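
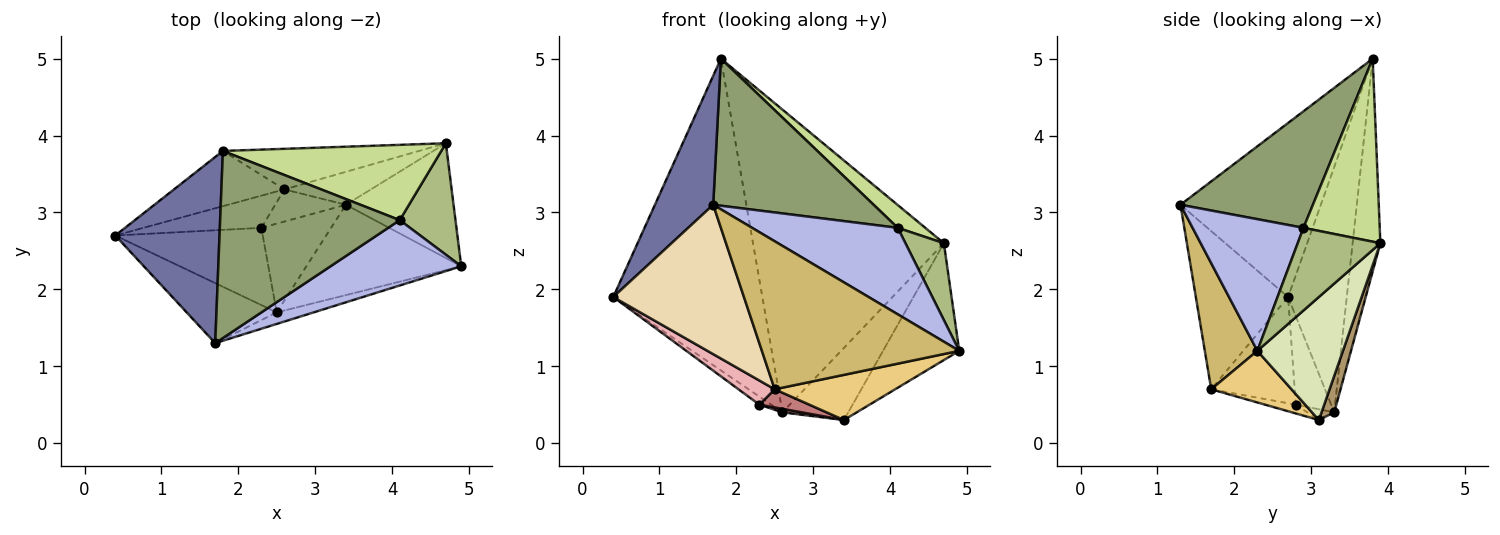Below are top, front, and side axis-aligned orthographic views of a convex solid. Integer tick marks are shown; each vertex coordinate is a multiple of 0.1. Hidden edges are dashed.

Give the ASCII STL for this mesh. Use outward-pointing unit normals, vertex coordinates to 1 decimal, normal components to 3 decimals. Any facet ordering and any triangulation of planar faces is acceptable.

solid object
 facet normal -0.808 -0.336 0.484
  outer loop
   vertex 1.8 3.8 5.0
   vertex 0.4 2.7 1.9
   vertex 1.7 1.3 3.1
  endloop
 endfacet
 facet normal -0.361 0.918 -0.163
  outer loop
   vertex 2.6 3.3 0.4
   vertex 0.4 2.7 1.9
   vertex 1.8 3.8 5.0
  endloop
 endfacet
 facet normal -0.143 0.981 -0.131
  outer loop
   vertex 2.6 3.3 0.4
   vertex 1.8 3.8 5.0
   vertex 4.7 3.9 2.6
  endloop
 endfacet
 facet normal 0.519 -0.682 0.515
  outer loop
   vertex 4.1 2.9 2.8
   vertex 1.7 1.3 3.1
   vertex 4.9 2.3 1.2
  endloop
 endfacet
 facet normal 0.454 -0.550 0.700
  outer loop
   vertex 4.1 2.9 2.8
   vertex 1.8 3.8 5.0
   vertex 1.7 1.3 3.1
  endloop
 endfacet
 facet normal 0.774 -0.360 0.522
  outer loop
   vertex 4.1 2.9 2.8
   vertex 4.9 2.3 1.2
   vertex 4.7 3.9 2.6
  endloop
 endfacet
 facet normal 0.626 -0.226 0.747
  outer loop
   vertex 4.1 2.9 2.8
   vertex 4.7 3.9 2.6
   vertex 1.8 3.8 5.0
  endloop
 endfacet
 facet normal 0.625 0.557 -0.547
  outer loop
   vertex 3.4 3.1 0.3
   vertex 4.7 3.9 2.6
   vertex 4.9 2.3 1.2
  endloop
 endfacet
 facet normal 0.173 0.896 -0.409
  outer loop
   vertex 3.4 3.1 0.3
   vertex 2.6 3.3 0.4
   vertex 4.7 3.9 2.6
  endloop
 endfacet
 facet normal 0.257 -0.964 -0.075
  outer loop
   vertex 2.5 1.7 0.7
   vertex 4.9 2.3 1.2
   vertex 1.7 1.3 3.1
  endloop
 endfacet
 facet normal 0.286 -0.429 -0.857
  outer loop
   vertex 2.5 1.7 0.7
   vertex 3.4 3.1 0.3
   vertex 4.9 2.3 1.2
  endloop
 endfacet
 facet normal -0.548 -0.776 -0.312
  outer loop
   vertex 2.5 1.7 0.7
   vertex 1.7 1.3 3.1
   vertex 0.4 2.7 1.9
  endloop
 endfacet
 facet normal -0.150 -0.107 -0.983
  outer loop
   vertex 2.3 2.8 0.5
   vertex 2.6 3.3 0.4
   vertex 3.4 3.1 0.3
  endloop
 endfacet
 facet normal -0.122 -0.199 -0.972
  outer loop
   vertex 2.3 2.8 0.5
   vertex 3.4 3.1 0.3
   vertex 2.5 1.7 0.7
  endloop
 endfacet
 facet normal -0.588 0.196 -0.784
  outer loop
   vertex 2.3 2.8 0.5
   vertex 0.4 2.7 1.9
   vertex 2.6 3.3 0.4
  endloop
 endfacet
 facet normal -0.567 -0.246 -0.786
  outer loop
   vertex 2.3 2.8 0.5
   vertex 2.5 1.7 0.7
   vertex 0.4 2.7 1.9
  endloop
 endfacet
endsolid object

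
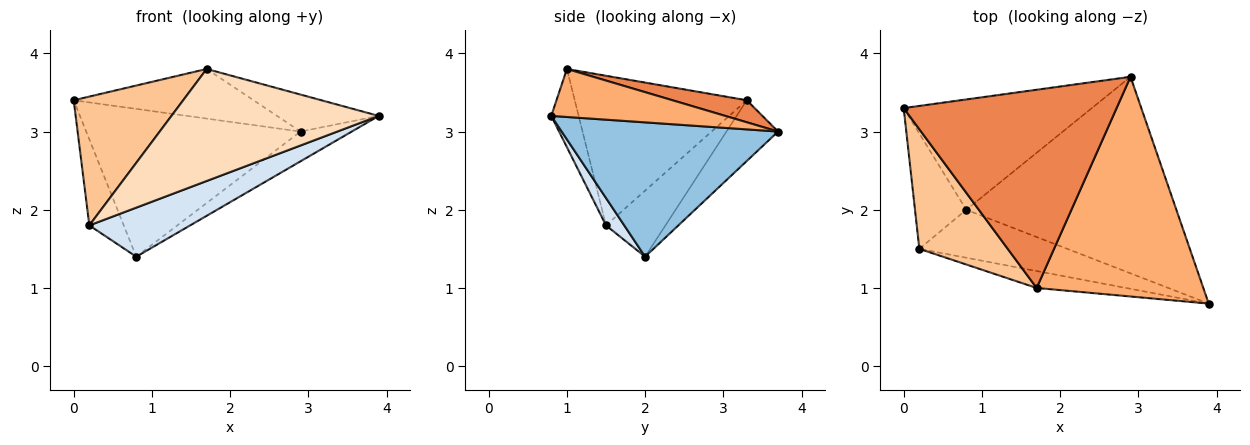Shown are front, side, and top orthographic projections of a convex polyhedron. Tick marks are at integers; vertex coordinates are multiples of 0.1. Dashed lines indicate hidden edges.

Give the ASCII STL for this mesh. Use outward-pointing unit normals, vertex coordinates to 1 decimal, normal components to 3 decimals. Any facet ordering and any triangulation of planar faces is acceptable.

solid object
 facet normal -0.190 0.787 -0.587
  outer loop
   vertex 0.8 2.0 1.4
   vertex 0.0 3.3 3.4
   vertex 2.9 3.7 3.0
  endloop
 endfacet
 facet normal 0.534 0.127 -0.836
  outer loop
   vertex 0.8 2.0 1.4
   vertex 2.9 3.7 3.0
   vertex 3.9 0.8 3.2
  endloop
 endfacet
 facet normal -0.718 0.416 -0.558
  outer loop
   vertex 0.2 1.5 1.8
   vertex 0.0 3.3 3.4
   vertex 0.8 2.0 1.4
  endloop
 endfacet
 facet normal 0.128 -0.709 -0.694
  outer loop
   vertex 0.2 1.5 1.8
   vertex 0.8 2.0 1.4
   vertex 3.9 0.8 3.2
  endloop
 endfacet
 facet normal 0.100 0.242 0.965
  outer loop
   vertex 1.7 1.0 3.8
   vertex 2.9 3.7 3.0
   vertex 0.0 3.3 3.4
  endloop
 endfacet
 facet normal 0.273 0.160 0.949
  outer loop
   vertex 1.7 1.0 3.8
   vertex 3.9 0.8 3.2
   vertex 2.9 3.7 3.0
  endloop
 endfacet
 facet normal -0.755 -0.480 0.446
  outer loop
   vertex 1.7 1.0 3.8
   vertex 0.0 3.3 3.4
   vertex 0.2 1.5 1.8
  endloop
 endfacet
 facet normal -0.129 -0.980 -0.148
  outer loop
   vertex 1.7 1.0 3.8
   vertex 0.2 1.5 1.8
   vertex 3.9 0.8 3.2
  endloop
 endfacet
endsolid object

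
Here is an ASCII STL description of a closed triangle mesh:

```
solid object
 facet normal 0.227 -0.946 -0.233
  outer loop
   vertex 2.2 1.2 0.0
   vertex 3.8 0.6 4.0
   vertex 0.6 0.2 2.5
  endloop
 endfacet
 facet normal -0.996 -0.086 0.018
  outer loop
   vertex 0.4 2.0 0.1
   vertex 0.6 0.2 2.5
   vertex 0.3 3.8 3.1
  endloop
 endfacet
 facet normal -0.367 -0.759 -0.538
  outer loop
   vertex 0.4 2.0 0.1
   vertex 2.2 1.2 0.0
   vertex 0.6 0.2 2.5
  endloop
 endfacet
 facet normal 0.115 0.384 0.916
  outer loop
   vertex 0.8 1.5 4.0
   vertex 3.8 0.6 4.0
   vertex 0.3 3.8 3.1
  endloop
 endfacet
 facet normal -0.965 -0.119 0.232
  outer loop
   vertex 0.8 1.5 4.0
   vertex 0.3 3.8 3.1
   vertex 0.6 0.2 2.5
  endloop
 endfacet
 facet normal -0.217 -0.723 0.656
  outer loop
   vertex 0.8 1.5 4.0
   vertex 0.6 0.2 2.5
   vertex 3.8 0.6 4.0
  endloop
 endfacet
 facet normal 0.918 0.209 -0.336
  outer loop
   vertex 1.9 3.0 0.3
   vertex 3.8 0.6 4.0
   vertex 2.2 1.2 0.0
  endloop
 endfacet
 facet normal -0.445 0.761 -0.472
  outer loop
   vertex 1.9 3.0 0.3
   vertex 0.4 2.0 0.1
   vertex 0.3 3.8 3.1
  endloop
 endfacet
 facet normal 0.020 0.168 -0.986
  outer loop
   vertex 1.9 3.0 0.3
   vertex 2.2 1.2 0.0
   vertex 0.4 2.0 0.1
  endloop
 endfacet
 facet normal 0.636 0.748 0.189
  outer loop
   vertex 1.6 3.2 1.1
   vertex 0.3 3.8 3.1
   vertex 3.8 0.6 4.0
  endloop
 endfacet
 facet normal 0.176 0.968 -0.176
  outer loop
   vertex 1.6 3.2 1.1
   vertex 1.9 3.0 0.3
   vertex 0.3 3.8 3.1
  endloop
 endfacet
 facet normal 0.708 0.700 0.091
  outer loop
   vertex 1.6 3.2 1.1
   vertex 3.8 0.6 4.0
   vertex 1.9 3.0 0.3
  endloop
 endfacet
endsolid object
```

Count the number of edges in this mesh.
18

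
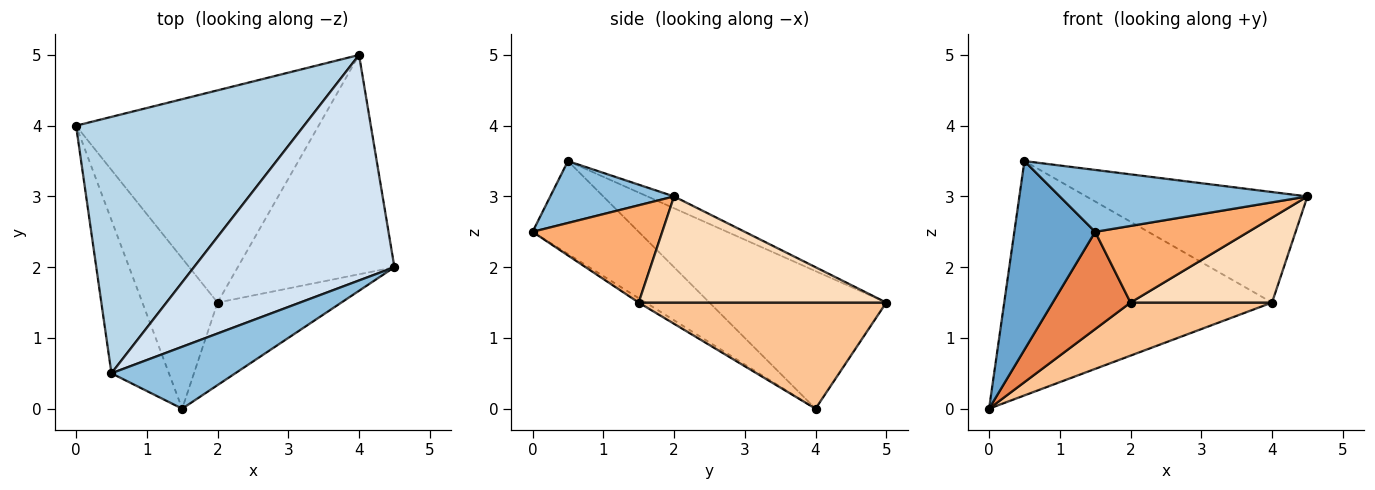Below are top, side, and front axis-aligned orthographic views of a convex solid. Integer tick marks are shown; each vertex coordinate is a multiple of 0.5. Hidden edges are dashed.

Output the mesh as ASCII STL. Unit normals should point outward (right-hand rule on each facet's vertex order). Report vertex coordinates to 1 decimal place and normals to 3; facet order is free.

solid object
 facet normal -0.714 -0.544 -0.442
  outer loop
   vertex 0.5 0.5 3.5
   vertex 0.0 4.0 0.0
   vertex 1.5 0.0 2.5
  endloop
 endfacet
 facet normal 0.333 -0.667 0.667
  outer loop
   vertex 0.5 0.5 3.5
   vertex 1.5 0.0 2.5
   vertex 4.5 2.0 3.0
  endloop
 endfacet
 facet normal -0.407 0.616 0.674
  outer loop
   vertex 4.0 5.0 1.5
   vertex 0.0 4.0 0.0
   vertex 0.5 0.5 3.5
  endloop
 endfacet
 facet normal -0.053 0.440 0.897
  outer loop
   vertex 4.0 5.0 1.5
   vertex 0.5 0.5 3.5
   vertex 4.5 2.0 3.0
  endloop
 endfacet
 facet normal -0.049 -0.543 -0.839
  outer loop
   vertex 2.0 1.5 1.5
   vertex 1.5 0.0 2.5
   vertex 0.0 4.0 0.0
  endloop
 endfacet
 facet normal 0.499 -0.590 -0.635
  outer loop
   vertex 2.0 1.5 1.5
   vertex 4.5 2.0 3.0
   vertex 1.5 0.0 2.5
  endloop
 endfacet
 facet normal 0.391 -0.223 -0.893
  outer loop
   vertex 2.0 1.5 1.5
   vertex 0.0 4.0 0.0
   vertex 4.0 5.0 1.5
  endloop
 endfacet
 facet normal 0.534 -0.305 -0.788
  outer loop
   vertex 2.0 1.5 1.5
   vertex 4.0 5.0 1.5
   vertex 4.5 2.0 3.0
  endloop
 endfacet
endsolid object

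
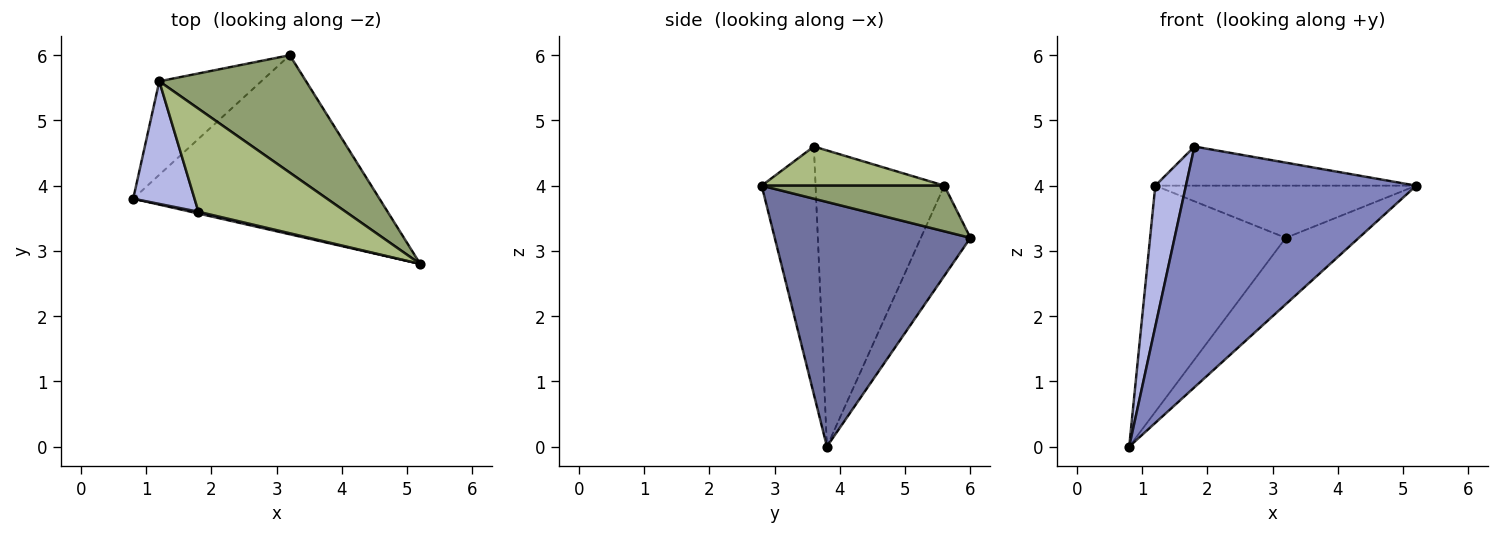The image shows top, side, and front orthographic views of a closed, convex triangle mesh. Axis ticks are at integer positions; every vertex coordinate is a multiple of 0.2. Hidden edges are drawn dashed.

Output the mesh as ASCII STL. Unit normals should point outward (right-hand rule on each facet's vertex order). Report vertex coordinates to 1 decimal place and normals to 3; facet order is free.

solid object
 facet normal 0.682 0.254 -0.686
  outer loop
   vertex 3.2 6.0 3.2
   vertex 5.2 2.8 4.0
   vertex 0.8 3.8 0.0
  endloop
 endfacet
 facet normal -0.228 -0.974 0.007
  outer loop
   vertex 1.8 3.6 4.6
   vertex 0.8 3.8 0.0
   vertex 5.2 2.8 4.0
  endloop
 endfacet
 facet normal -0.320 0.876 -0.362
  outer loop
   vertex 1.2 5.6 4.0
   vertex 3.2 6.0 3.2
   vertex 0.8 3.8 0.0
  endloop
 endfacet
 facet normal -0.954 -0.227 0.197
  outer loop
   vertex 1.2 5.6 4.0
   vertex 0.8 3.8 0.0
   vertex 1.8 3.6 4.6
  endloop
 endfacet
 facet normal 0.273 0.391 0.879
  outer loop
   vertex 1.2 5.6 4.0
   vertex 5.2 2.8 4.0
   vertex 3.2 6.0 3.2
  endloop
 endfacet
 facet normal 0.241 0.345 0.907
  outer loop
   vertex 1.2 5.6 4.0
   vertex 1.8 3.6 4.6
   vertex 5.2 2.8 4.0
  endloop
 endfacet
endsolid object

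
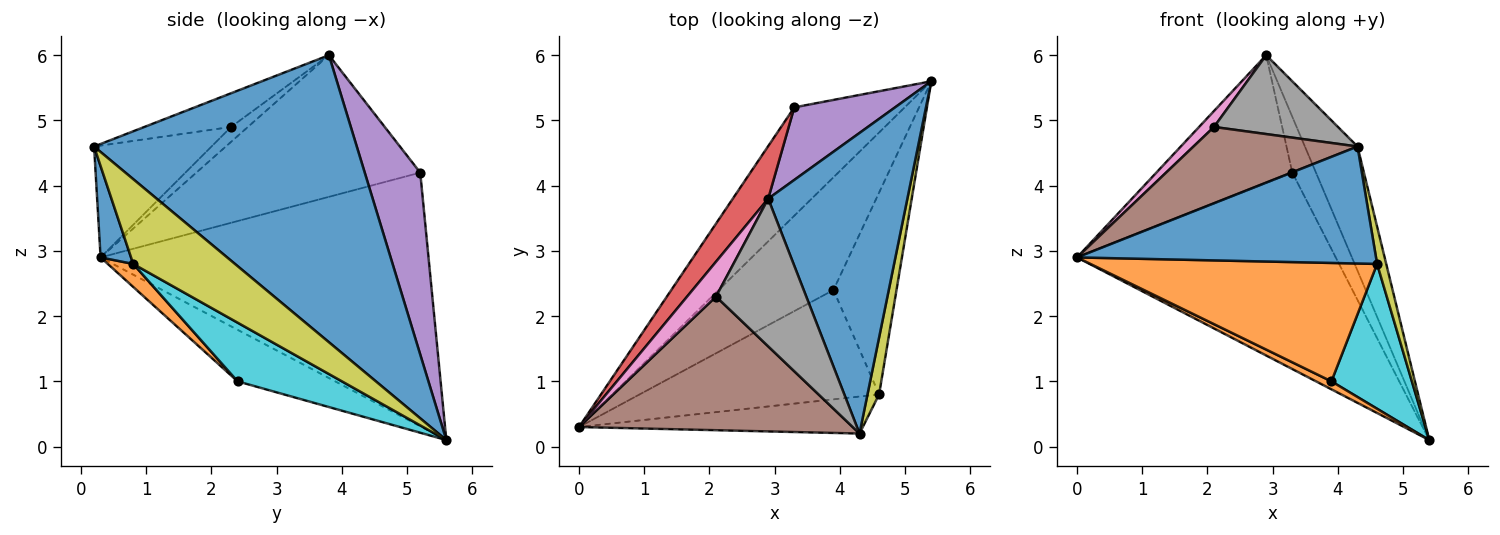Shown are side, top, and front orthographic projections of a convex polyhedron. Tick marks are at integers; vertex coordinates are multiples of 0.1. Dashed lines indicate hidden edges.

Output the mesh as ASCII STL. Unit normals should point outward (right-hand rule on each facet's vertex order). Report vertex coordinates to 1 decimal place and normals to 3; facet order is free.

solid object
 facet normal 0.886 0.177 0.429
  outer loop
   vertex 2.9 3.8 6.0
   vertex 4.3 0.2 4.6
   vertex 5.4 5.6 0.1
  endloop
 endfacet
 facet normal -0.409 -0.064 -0.910
  outer loop
   vertex 3.9 2.4 1.0
   vertex 0.0 0.3 2.9
   vertex 5.4 5.6 0.1
  endloop
 endfacet
 facet normal -0.743 0.586 -0.323
  outer loop
   vertex 3.3 5.2 4.2
   vertex 5.4 5.6 0.1
   vertex 0.0 0.3 2.9
  endloop
 endfacet
 facet normal -0.836 0.508 0.209
  outer loop
   vertex 3.3 5.2 4.2
   vertex 0.0 0.3 2.9
   vertex 2.9 3.8 6.0
  endloop
 endfacet
 facet normal 0.820 0.349 0.454
  outer loop
   vertex 3.3 5.2 4.2
   vertex 2.9 3.8 6.0
   vertex 5.4 5.6 0.1
  endloop
 endfacet
 facet normal -0.334 -0.467 0.818
  outer loop
   vertex 2.1 2.3 4.9
   vertex 0.0 0.3 2.9
   vertex 4.3 0.2 4.6
  endloop
 endfacet
 facet normal -0.425 -0.377 0.823
  outer loop
   vertex 2.1 2.3 4.9
   vertex 2.9 3.8 6.0
   vertex 0.0 0.3 2.9
  endloop
 endfacet
 facet normal -0.313 -0.447 0.838
  outer loop
   vertex 2.1 2.3 4.9
   vertex 4.3 0.2 4.6
   vertex 2.9 3.8 6.0
  endloop
 endfacet
 facet normal 0.987 -0.089 0.135
  outer loop
   vertex 4.6 0.8 2.8
   vertex 5.4 5.6 0.1
   vertex 4.3 0.2 4.6
  endloop
 endfacet
 facet normal 0.603 -0.465 -0.648
  outer loop
   vertex 4.6 0.8 2.8
   vertex 3.9 2.4 1.0
   vertex 5.4 5.6 0.1
  endloop
 endfacet
 facet normal 0.097 -0.949 -0.300
  outer loop
   vertex 4.6 0.8 2.8
   vertex 4.3 0.2 4.6
   vertex 0.0 0.3 2.9
  endloop
 endfacet
 facet normal 0.065 -0.733 -0.677
  outer loop
   vertex 4.6 0.8 2.8
   vertex 0.0 0.3 2.9
   vertex 3.9 2.4 1.0
  endloop
 endfacet
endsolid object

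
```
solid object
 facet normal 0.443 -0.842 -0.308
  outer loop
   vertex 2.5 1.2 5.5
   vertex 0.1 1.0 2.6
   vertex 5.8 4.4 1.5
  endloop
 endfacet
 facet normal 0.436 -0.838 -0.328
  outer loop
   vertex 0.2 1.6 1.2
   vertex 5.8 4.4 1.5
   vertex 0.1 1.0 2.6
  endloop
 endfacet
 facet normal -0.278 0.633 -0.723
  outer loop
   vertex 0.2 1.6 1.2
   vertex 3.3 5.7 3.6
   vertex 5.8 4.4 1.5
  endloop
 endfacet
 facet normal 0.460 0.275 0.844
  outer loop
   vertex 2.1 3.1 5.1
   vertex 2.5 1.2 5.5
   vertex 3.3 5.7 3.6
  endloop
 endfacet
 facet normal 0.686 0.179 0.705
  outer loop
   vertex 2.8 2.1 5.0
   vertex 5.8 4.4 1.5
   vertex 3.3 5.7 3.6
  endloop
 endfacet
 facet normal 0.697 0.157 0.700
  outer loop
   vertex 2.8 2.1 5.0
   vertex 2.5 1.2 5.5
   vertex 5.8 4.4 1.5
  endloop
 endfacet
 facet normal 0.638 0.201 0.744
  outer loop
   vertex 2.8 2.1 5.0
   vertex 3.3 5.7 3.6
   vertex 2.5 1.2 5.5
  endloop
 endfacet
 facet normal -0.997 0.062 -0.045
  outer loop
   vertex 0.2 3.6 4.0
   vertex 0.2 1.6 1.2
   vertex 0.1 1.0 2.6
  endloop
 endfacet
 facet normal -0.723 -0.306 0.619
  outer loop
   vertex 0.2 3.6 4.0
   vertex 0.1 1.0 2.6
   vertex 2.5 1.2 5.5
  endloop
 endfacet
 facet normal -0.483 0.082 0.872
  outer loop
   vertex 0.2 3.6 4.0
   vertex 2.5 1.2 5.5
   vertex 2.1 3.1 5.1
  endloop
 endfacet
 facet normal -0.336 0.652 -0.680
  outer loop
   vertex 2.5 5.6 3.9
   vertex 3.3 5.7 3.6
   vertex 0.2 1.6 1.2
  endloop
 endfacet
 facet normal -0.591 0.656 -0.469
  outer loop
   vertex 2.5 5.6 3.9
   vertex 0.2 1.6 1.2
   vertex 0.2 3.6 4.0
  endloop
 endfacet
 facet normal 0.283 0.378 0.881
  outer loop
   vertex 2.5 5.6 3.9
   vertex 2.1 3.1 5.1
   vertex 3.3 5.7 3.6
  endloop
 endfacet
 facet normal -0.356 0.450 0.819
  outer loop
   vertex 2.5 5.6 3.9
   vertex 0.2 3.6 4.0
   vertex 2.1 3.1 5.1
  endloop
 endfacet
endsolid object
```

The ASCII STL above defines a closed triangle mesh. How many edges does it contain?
21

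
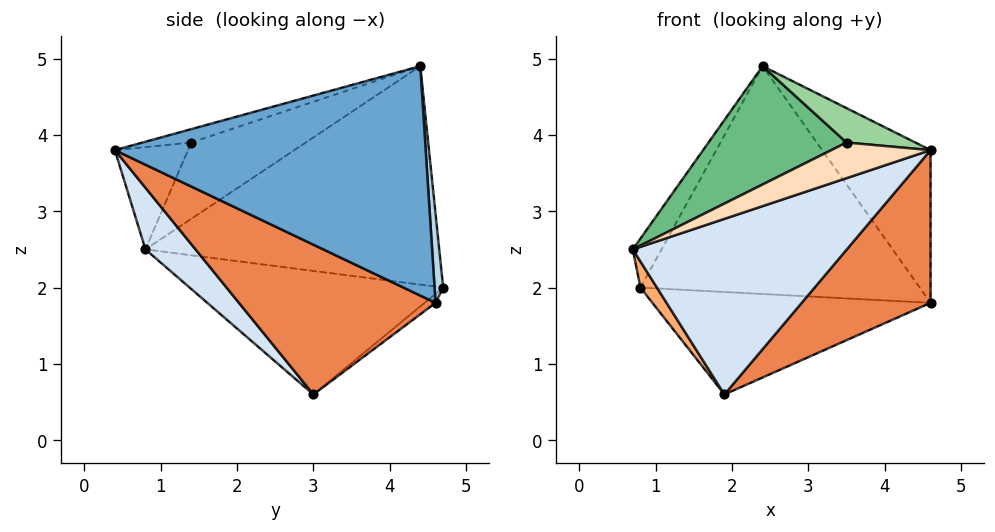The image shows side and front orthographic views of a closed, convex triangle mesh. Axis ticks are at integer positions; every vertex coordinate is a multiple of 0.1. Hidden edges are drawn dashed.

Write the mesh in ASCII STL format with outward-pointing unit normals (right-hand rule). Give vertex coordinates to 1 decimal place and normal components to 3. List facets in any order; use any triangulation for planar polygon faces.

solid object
 facet normal 0.777 0.271 0.569
  outer loop
   vertex 2.4 4.4 4.9
   vertex 4.6 0.4 3.8
   vertex 4.6 4.6 1.8
  endloop
 endfacet
 facet normal -0.869 0.085 0.488
  outer loop
   vertex 0.8 4.7 2.0
   vertex 0.7 0.8 2.5
   vertex 2.4 4.4 4.9
  endloop
 endfacet
 facet normal 0.031 0.996 0.086
  outer loop
   vertex 0.8 4.7 2.0
   vertex 2.4 4.4 4.9
   vertex 4.6 4.6 1.8
  endloop
 endfacet
 facet normal 0.163 -0.694 -0.701
  outer loop
   vertex 1.9 3.0 0.6
   vertex 4.6 0.4 3.8
   vertex 0.7 0.8 2.5
  endloop
 endfacet
 facet normal 0.549 -0.359 -0.755
  outer loop
   vertex 1.9 3.0 0.6
   vertex 4.6 4.6 1.8
   vertex 4.6 0.4 3.8
  endloop
 endfacet
 facet normal -0.815 -0.053 -0.576
  outer loop
   vertex 1.9 3.0 0.6
   vertex 0.7 0.8 2.5
   vertex 0.8 4.7 2.0
  endloop
 endfacet
 facet normal -0.025 0.626 -0.779
  outer loop
   vertex 1.9 3.0 0.6
   vertex 0.8 4.7 2.0
   vertex 4.6 4.6 1.8
  endloop
 endfacet
 facet normal -0.324 -0.440 0.837
  outer loop
   vertex 3.5 1.4 3.9
   vertex 0.7 0.8 2.5
   vertex 4.6 0.4 3.8
  endloop
 endfacet
 facet normal -0.337 -0.407 0.849
  outer loop
   vertex 3.5 1.4 3.9
   vertex 2.4 4.4 4.9
   vertex 0.7 0.8 2.5
  endloop
 endfacet
 facet normal -0.279 -0.394 0.876
  outer loop
   vertex 3.5 1.4 3.9
   vertex 4.6 0.4 3.8
   vertex 2.4 4.4 4.9
  endloop
 endfacet
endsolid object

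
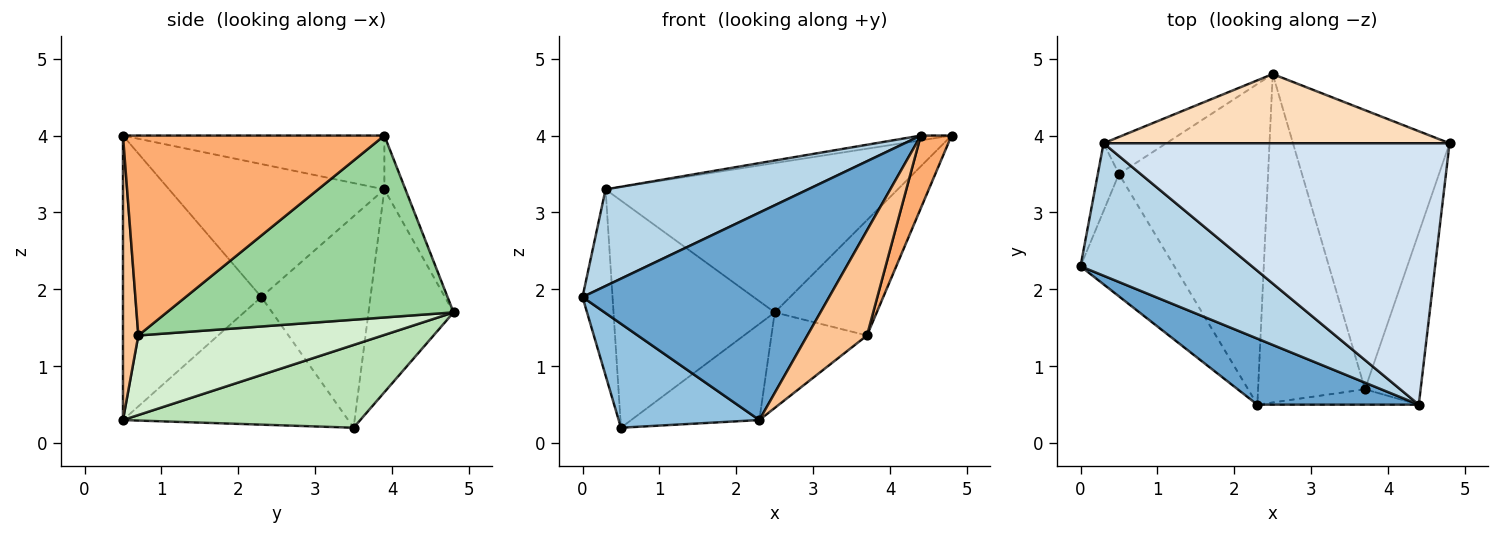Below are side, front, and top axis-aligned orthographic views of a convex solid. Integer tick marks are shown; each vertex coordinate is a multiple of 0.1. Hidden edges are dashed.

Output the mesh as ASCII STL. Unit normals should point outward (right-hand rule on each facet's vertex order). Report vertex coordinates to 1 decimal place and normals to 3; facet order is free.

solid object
 facet normal -0.471 -0.840 0.268
  outer loop
   vertex 2.3 0.5 0.3
   vertex 4.4 0.5 4.0
   vertex 0.0 2.3 1.9
  endloop
 endfacet
 facet normal -0.720 -0.450 -0.529
  outer loop
   vertex 2.3 0.5 0.3
   vertex 0.0 2.3 1.9
   vertex 0.5 3.5 0.2
  endloop
 endfacet
 facet normal -0.531 -0.499 0.685
  outer loop
   vertex 0.3 3.9 3.3
   vertex 0.0 2.3 1.9
   vertex 4.4 0.5 4.0
  endloop
 endfacet
 facet normal -0.154 0.018 0.988
  outer loop
   vertex 0.3 3.9 3.3
   vertex 4.4 0.5 4.0
   vertex 4.8 3.9 4.0
  endloop
 endfacet
 facet normal -0.960 0.264 -0.096
  outer loop
   vertex 0.3 3.9 3.3
   vertex 0.5 3.5 0.2
   vertex 0.0 2.3 1.9
  endloop
 endfacet
 facet normal 0.957 -0.113 -0.266
  outer loop
   vertex 3.7 0.7 1.4
   vertex 4.8 3.9 4.0
   vertex 4.4 0.5 4.0
  endloop
 endfacet
 facet normal 0.247 -0.959 -0.140
  outer loop
   vertex 3.7 0.7 1.4
   vertex 4.4 0.5 4.0
   vertex 2.3 0.5 0.3
  endloop
 endfacet
 facet normal -0.065 0.905 0.420
  outer loop
   vertex 2.5 4.8 1.7
   vertex 0.3 3.9 3.3
   vertex 4.8 3.9 4.0
  endloop
 endfacet
 facet normal -0.462 0.875 -0.143
  outer loop
   vertex 2.5 4.8 1.7
   vertex 0.5 3.5 0.2
   vertex 0.3 3.9 3.3
  endloop
 endfacet
 facet normal 0.732 0.260 -0.630
  outer loop
   vertex 2.5 4.8 1.7
   vertex 4.8 3.9 4.0
   vertex 3.7 0.7 1.4
  endloop
 endfacet
 facet normal 0.470 0.254 -0.846
  outer loop
   vertex 2.5 4.8 1.7
   vertex 2.3 0.5 0.3
   vertex 0.5 3.5 0.2
  endloop
 endfacet
 facet normal 0.581 0.227 -0.781
  outer loop
   vertex 2.5 4.8 1.7
   vertex 3.7 0.7 1.4
   vertex 2.3 0.5 0.3
  endloop
 endfacet
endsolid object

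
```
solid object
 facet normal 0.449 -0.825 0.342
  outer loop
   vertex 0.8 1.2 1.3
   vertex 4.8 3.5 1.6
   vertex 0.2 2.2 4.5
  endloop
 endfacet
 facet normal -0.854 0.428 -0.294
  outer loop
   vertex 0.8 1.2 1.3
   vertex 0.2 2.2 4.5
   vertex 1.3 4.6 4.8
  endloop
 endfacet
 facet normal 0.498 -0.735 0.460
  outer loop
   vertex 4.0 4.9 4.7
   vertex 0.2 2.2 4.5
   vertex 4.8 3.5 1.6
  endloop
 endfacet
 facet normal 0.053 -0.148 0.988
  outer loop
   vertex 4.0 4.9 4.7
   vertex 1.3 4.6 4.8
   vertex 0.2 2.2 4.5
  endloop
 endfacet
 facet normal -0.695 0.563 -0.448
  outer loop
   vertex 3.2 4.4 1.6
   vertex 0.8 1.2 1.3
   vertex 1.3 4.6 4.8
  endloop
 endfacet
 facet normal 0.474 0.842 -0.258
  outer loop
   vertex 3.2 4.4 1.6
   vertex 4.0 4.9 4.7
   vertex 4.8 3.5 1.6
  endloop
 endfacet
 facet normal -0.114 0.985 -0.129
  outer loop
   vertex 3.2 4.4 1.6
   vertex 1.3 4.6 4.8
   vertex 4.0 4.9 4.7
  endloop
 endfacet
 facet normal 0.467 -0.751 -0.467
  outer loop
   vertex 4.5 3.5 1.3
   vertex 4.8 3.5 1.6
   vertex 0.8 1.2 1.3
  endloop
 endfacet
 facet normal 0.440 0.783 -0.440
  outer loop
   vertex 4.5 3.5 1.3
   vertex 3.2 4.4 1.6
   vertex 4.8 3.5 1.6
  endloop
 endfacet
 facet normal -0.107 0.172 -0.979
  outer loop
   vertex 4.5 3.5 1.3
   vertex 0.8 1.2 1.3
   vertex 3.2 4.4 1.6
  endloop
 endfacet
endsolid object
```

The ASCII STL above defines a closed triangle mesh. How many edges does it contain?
15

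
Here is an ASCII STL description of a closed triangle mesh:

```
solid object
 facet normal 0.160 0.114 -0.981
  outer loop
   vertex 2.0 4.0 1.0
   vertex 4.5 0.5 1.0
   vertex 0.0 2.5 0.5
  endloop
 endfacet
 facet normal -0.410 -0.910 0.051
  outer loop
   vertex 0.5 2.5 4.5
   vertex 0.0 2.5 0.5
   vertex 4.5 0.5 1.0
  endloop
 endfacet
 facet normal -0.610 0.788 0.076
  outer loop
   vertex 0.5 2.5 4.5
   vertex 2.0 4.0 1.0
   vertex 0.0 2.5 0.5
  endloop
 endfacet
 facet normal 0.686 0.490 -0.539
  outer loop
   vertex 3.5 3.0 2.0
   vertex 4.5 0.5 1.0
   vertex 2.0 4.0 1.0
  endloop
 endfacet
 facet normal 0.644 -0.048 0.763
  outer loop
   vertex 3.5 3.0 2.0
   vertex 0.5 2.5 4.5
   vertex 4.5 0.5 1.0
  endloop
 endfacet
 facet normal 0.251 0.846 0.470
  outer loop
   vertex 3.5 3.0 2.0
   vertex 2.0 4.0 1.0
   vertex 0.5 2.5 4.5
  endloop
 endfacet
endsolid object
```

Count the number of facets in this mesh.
6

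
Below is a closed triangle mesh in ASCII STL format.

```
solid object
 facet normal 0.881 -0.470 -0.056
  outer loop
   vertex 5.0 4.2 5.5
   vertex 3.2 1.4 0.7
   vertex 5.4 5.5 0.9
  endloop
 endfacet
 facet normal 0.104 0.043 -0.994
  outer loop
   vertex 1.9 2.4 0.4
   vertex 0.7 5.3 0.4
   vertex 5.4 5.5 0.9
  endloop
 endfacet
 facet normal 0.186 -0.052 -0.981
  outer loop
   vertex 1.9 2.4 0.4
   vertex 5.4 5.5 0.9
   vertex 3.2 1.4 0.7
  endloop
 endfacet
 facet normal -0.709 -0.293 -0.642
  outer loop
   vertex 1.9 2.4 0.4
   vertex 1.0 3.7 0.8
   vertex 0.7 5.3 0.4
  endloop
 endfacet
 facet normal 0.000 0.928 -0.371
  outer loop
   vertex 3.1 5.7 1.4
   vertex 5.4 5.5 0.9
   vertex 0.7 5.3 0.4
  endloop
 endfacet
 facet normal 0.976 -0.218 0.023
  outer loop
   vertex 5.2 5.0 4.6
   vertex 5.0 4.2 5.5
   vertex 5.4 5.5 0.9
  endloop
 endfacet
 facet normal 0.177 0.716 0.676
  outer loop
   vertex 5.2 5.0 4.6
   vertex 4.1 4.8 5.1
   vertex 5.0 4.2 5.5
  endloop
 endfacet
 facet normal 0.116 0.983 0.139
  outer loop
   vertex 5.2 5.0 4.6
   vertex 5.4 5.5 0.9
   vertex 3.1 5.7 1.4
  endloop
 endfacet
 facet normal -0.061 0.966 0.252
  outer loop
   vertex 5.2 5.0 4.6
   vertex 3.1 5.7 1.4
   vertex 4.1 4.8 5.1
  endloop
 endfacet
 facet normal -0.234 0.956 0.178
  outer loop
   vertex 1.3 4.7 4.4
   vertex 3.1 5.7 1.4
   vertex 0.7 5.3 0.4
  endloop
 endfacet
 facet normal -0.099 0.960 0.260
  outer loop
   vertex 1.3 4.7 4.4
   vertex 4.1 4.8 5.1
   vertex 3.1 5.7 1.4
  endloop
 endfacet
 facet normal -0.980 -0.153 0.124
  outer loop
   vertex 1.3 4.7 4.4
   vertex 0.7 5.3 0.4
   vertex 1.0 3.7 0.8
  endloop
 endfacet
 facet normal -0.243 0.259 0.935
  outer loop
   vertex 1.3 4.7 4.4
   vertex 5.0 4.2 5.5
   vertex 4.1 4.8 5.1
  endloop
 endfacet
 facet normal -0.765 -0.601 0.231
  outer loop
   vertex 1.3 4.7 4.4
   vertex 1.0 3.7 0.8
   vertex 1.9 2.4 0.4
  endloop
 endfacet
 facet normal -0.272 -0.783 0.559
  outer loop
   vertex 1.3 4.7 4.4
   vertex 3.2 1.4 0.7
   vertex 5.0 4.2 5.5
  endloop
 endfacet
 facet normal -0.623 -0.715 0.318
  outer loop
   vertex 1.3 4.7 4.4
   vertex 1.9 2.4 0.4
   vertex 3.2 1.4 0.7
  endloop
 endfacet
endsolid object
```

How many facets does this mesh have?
16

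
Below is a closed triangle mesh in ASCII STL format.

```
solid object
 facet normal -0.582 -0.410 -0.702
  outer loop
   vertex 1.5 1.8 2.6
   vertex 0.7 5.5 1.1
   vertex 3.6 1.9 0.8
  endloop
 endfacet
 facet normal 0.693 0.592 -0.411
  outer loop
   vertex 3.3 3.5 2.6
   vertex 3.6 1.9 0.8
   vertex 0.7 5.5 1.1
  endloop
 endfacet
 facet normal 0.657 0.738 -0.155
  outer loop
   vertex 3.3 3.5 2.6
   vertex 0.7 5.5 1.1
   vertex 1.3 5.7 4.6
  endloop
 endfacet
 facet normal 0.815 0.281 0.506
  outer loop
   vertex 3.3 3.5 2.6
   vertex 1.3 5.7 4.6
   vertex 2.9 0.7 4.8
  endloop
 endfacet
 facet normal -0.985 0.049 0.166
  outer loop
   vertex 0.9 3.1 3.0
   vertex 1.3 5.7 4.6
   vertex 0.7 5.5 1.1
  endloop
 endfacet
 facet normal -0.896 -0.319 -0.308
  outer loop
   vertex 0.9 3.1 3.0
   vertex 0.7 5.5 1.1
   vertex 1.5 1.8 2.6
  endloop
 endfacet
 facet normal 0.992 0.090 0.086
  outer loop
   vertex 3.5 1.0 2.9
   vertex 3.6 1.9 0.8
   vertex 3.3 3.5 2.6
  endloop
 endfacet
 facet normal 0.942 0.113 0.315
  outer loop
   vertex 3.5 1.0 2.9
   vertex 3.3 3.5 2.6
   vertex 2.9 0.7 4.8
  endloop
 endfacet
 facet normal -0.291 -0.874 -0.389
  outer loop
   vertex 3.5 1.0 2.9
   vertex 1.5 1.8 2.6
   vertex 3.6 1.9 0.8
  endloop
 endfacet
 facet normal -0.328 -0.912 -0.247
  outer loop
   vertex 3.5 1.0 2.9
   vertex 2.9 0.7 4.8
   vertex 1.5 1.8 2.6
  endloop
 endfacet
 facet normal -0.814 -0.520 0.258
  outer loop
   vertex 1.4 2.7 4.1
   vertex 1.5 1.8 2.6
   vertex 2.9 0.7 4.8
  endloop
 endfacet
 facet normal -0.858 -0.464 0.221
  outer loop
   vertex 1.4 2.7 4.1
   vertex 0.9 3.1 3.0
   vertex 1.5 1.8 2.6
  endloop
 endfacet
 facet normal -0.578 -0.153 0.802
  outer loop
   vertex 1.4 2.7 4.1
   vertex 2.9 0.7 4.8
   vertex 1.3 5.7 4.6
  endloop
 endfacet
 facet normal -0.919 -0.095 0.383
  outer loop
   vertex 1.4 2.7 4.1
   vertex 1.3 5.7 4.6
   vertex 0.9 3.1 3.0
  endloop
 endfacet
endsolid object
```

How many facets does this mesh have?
14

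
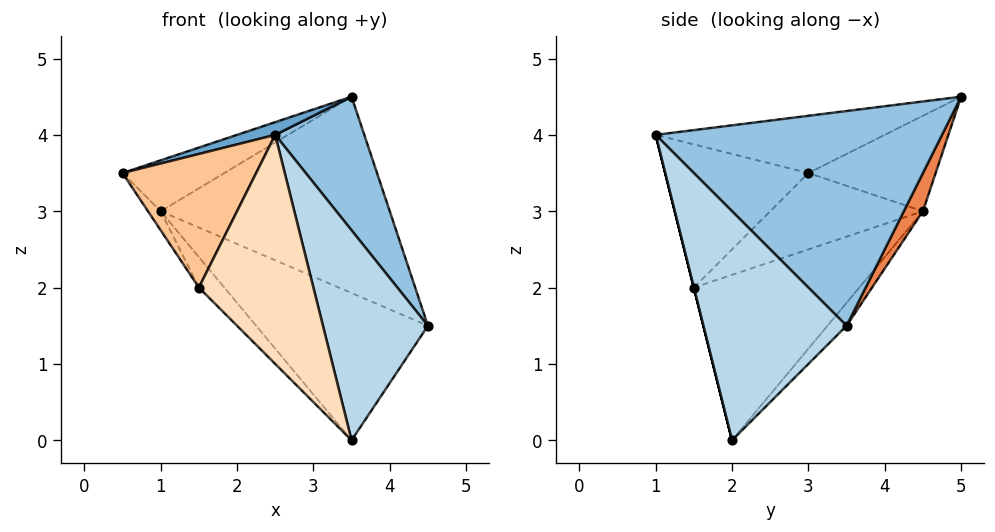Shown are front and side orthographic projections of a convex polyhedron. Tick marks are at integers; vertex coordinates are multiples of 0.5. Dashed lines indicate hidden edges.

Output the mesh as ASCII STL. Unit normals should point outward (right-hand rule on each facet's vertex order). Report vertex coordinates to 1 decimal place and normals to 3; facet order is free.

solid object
 facet normal -0.287 -0.048 0.957
  outer loop
   vertex 3.5 5.0 4.5
   vertex 0.5 3.0 3.5
   vertex 2.5 1.0 4.0
  endloop
 endfacet
 facet normal 0.865 -0.269 0.423
  outer loop
   vertex 3.5 5.0 4.5
   vertex 2.5 1.0 4.0
   vertex 4.5 3.5 1.5
  endloop
 endfacet
 facet normal 0.805 -0.591 0.054
  outer loop
   vertex 3.5 2.0 0.0
   vertex 4.5 3.5 1.5
   vertex 2.5 1.0 4.0
  endloop
 endfacet
 facet normal -0.527 0.422 0.738
  outer loop
   vertex 1.0 4.5 3.0
   vertex 0.5 3.0 3.5
   vertex 3.5 5.0 4.5
  endloop
 endfacet
 facet normal 0.075 0.902 -0.426
  outer loop
   vertex 1.0 4.5 3.0
   vertex 3.5 5.0 4.5
   vertex 4.5 3.5 1.5
  endloop
 endfacet
 facet normal -0.081 0.731 -0.677
  outer loop
   vertex 1.0 4.5 3.0
   vertex 4.5 3.5 1.5
   vertex 3.5 2.0 0.0
  endloop
 endfacet
 facet normal -0.718 -0.670 0.191
  outer loop
   vertex 1.5 1.5 2.0
   vertex 2.5 1.0 4.0
   vertex 0.5 3.0 3.5
  endloop
 endfacet
 facet normal 0.000 -0.970 -0.243
  outer loop
   vertex 1.5 1.5 2.0
   vertex 3.5 2.0 0.0
   vertex 2.5 1.0 4.0
  endloop
 endfacet
 facet normal -0.798 0.067 -0.599
  outer loop
   vertex 1.5 1.5 2.0
   vertex 0.5 3.0 3.5
   vertex 1.0 4.5 3.0
  endloop
 endfacet
 facet normal -0.716 0.110 -0.689
  outer loop
   vertex 1.5 1.5 2.0
   vertex 1.0 4.5 3.0
   vertex 3.5 2.0 0.0
  endloop
 endfacet
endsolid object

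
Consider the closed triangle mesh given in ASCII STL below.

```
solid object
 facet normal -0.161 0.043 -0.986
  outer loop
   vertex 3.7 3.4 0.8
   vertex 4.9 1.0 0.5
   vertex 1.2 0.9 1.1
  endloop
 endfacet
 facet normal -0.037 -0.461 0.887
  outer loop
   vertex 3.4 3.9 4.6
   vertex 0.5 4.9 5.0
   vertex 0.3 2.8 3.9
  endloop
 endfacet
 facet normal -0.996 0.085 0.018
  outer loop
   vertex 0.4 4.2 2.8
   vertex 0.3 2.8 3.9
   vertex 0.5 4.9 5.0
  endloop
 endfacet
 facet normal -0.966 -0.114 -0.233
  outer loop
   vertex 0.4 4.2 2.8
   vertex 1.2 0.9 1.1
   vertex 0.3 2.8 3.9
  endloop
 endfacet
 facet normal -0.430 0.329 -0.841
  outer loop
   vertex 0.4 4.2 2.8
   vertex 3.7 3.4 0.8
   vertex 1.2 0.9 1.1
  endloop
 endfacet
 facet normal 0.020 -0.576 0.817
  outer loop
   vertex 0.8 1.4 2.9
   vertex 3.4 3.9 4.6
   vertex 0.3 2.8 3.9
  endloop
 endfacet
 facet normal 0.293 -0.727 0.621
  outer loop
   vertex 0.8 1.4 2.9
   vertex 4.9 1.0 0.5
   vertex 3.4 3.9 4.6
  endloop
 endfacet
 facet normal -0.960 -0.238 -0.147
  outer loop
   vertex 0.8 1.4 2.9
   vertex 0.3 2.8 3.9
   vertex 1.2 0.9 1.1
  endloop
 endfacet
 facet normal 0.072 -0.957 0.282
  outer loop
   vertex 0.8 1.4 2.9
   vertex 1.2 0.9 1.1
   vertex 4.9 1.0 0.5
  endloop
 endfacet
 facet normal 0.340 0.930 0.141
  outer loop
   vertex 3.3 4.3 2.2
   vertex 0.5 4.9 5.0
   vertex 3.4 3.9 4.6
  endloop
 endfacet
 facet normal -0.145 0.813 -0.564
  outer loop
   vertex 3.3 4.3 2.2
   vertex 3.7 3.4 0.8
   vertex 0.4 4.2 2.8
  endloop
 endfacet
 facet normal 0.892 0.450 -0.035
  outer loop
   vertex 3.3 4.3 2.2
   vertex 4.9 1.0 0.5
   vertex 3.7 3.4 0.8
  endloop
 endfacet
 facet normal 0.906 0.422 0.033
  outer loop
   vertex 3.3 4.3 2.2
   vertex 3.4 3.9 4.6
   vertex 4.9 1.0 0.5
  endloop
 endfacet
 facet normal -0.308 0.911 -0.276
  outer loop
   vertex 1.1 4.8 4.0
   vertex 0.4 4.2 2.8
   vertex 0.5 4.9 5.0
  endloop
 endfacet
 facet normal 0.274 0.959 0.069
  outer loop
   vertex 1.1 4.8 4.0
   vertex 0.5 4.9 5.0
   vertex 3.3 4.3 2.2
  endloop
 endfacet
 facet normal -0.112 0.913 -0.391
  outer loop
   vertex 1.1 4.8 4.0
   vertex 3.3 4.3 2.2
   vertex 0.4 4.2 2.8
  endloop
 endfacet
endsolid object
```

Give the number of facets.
16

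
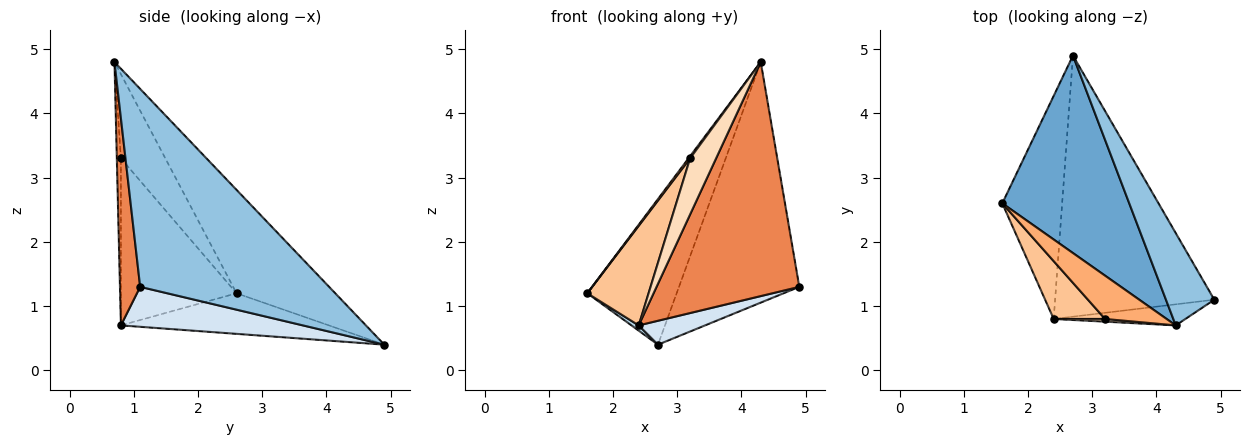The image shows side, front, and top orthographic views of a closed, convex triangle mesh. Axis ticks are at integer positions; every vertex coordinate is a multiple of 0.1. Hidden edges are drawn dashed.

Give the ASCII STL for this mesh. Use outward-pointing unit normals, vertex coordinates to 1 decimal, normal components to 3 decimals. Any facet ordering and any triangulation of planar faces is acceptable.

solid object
 facet normal -0.548 0.496 0.673
  outer loop
   vertex 4.3 0.7 4.8
   vertex 2.7 4.9 0.4
   vertex 1.6 2.6 1.2
  endloop
 endfacet
 facet normal 0.826 0.526 0.202
  outer loop
   vertex 4.3 0.7 4.8
   vertex 4.9 1.1 1.3
   vertex 2.7 4.9 0.4
  endloop
 endfacet
 facet normal -0.561 -0.019 -0.828
  outer loop
   vertex 2.4 0.8 0.7
   vertex 1.6 2.6 1.2
   vertex 2.7 4.9 0.4
  endloop
 endfacet
 facet normal 0.242 -0.088 -0.966
  outer loop
   vertex 2.4 0.8 0.7
   vertex 2.7 4.9 0.4
   vertex 4.9 1.1 1.3
  endloop
 endfacet
 facet normal 0.140 -0.986 -0.089
  outer loop
   vertex 2.4 0.8 0.7
   vertex 4.9 1.1 1.3
   vertex 4.3 0.7 4.8
  endloop
 endfacet
 facet normal -0.807 -0.029 0.590
  outer loop
   vertex 3.2 0.8 3.3
   vertex 4.3 0.7 4.8
   vertex 1.6 2.6 1.2
  endloop
 endfacet
 facet normal -0.853 -0.452 0.262
  outer loop
   vertex 3.2 0.8 3.3
   vertex 1.6 2.6 1.2
   vertex 2.4 0.8 0.7
  endloop
 endfacet
 facet normal -0.155 -0.987 0.048
  outer loop
   vertex 3.2 0.8 3.3
   vertex 2.4 0.8 0.7
   vertex 4.3 0.7 4.8
  endloop
 endfacet
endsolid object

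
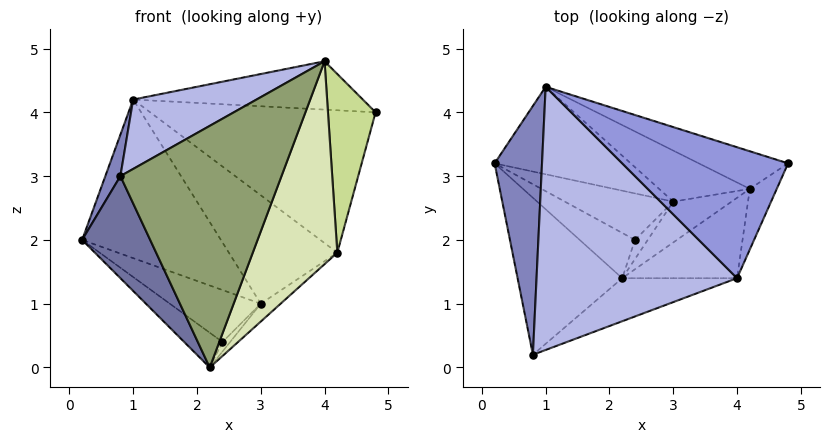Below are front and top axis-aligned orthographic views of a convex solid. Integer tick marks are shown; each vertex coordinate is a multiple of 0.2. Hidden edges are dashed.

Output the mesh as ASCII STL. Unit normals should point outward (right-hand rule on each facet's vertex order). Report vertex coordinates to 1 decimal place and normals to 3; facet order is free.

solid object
 facet normal -0.799 -0.328 -0.504
  outer loop
   vertex 2.2 1.4 0.0
   vertex 0.8 0.2 3.0
   vertex 0.2 3.2 2.0
  endloop
 endfacet
 facet normal -0.927 -0.062 0.371
  outer loop
   vertex 1.0 4.4 4.2
   vertex 0.2 3.2 2.0
   vertex 0.8 0.2 3.0
  endloop
 endfacet
 facet normal 0.157 0.342 0.926
  outer loop
   vertex 4.0 1.4 4.8
   vertex 4.8 3.2 4.0
   vertex 1.0 4.4 4.2
  endloop
 endfacet
 facet normal -0.409 -0.233 0.882
  outer loop
   vertex 4.0 1.4 4.8
   vertex 1.0 4.4 4.2
   vertex 0.8 0.2 3.0
  endloop
 endfacet
 facet normal 0.424 -0.892 -0.159
  outer loop
   vertex 4.0 1.4 4.8
   vertex 0.8 0.2 3.0
   vertex 2.2 1.4 0.0
  endloop
 endfacet
 facet normal 0.280 0.928 -0.245
  outer loop
   vertex 4.2 2.8 1.8
   vertex 1.0 4.4 4.2
   vertex 4.8 3.2 4.0
  endloop
 endfacet
 facet normal 0.875 -0.458 -0.155
  outer loop
   vertex 4.2 2.8 1.8
   vertex 4.8 3.2 4.0
   vertex 4.0 1.4 4.8
  endloop
 endfacet
 facet normal 0.701 -0.663 -0.263
  outer loop
   vertex 4.2 2.8 1.8
   vertex 4.0 1.4 4.8
   vertex 2.2 1.4 0.0
  endloop
 endfacet
 facet normal 0.015 0.875 -0.483
  outer loop
   vertex 3.0 2.6 1.0
   vertex 0.2 3.2 2.0
   vertex 1.0 4.4 4.2
  endloop
 endfacet
 facet normal 0.132 0.897 -0.422
  outer loop
   vertex 3.0 2.6 1.0
   vertex 1.0 4.4 4.2
   vertex 4.2 2.8 1.8
  endloop
 endfacet
 facet normal 0.478 0.352 -0.805
  outer loop
   vertex 3.0 2.6 1.0
   vertex 4.2 2.8 1.8
   vertex 2.2 1.4 0.0
  endloop
 endfacet
 facet normal -0.237 0.592 -0.770
  outer loop
   vertex 2.4 2.0 0.4
   vertex 2.2 1.4 0.0
   vertex 0.2 3.2 2.0
  endloop
 endfacet
 facet normal -0.078 0.743 -0.665
  outer loop
   vertex 2.4 2.0 0.4
   vertex 0.2 3.2 2.0
   vertex 3.0 2.6 1.0
  endloop
 endfacet
 facet normal 0.408 0.408 -0.816
  outer loop
   vertex 2.4 2.0 0.4
   vertex 3.0 2.6 1.0
   vertex 2.2 1.4 0.0
  endloop
 endfacet
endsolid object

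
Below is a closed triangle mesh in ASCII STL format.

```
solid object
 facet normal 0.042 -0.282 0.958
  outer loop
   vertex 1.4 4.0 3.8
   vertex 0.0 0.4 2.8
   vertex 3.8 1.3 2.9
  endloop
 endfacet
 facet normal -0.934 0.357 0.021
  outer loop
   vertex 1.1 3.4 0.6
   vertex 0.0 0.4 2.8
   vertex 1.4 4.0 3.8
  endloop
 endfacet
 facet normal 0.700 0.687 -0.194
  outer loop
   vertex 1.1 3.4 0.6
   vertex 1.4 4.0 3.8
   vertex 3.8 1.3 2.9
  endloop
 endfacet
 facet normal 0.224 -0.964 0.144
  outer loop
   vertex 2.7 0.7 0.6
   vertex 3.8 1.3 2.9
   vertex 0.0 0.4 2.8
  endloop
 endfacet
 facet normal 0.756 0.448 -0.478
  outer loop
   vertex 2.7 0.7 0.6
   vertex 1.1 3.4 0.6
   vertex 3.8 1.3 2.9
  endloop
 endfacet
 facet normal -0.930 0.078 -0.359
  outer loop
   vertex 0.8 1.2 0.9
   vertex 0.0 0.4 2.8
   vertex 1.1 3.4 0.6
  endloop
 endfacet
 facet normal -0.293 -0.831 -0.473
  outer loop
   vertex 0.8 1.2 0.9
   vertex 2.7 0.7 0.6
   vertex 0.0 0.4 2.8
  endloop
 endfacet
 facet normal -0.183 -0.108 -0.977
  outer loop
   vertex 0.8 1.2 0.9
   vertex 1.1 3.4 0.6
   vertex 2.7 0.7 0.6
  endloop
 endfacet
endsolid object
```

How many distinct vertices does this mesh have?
6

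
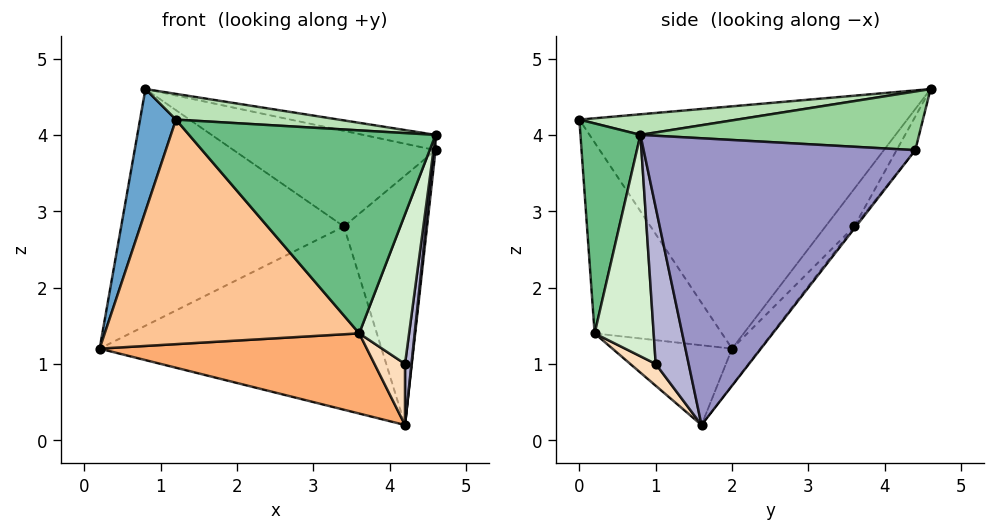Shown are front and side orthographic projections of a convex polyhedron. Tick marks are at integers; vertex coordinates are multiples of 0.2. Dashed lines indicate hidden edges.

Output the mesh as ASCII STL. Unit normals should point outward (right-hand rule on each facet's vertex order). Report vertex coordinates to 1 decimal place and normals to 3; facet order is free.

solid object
 facet normal -0.962 -0.105 0.250
  outer loop
   vertex 0.8 4.6 4.6
   vertex 0.2 2.0 1.2
   vertex 1.2 0.0 4.2
  endloop
 endfacet
 facet normal -0.078 0.778 -0.623
  outer loop
   vertex 3.4 3.6 2.8
   vertex 4.2 1.6 0.2
   vertex 0.2 2.0 1.2
  endloop
 endfacet
 facet normal -0.016 0.790 -0.613
  outer loop
   vertex 3.4 3.6 2.8
   vertex 4.6 4.4 3.8
   vertex 4.2 1.6 0.2
  endloop
 endfacet
 facet normal -0.103 0.799 -0.593
  outer loop
   vertex 3.4 3.6 2.8
   vertex 0.2 2.0 1.2
   vertex 0.8 4.6 4.6
  endloop
 endfacet
 facet normal -0.076 0.821 -0.566
  outer loop
   vertex 3.4 3.6 2.8
   vertex 0.8 4.6 4.6
   vertex 4.6 4.4 3.8
  endloop
 endfacet
 facet normal -0.253 -0.565 -0.785
  outer loop
   vertex 3.6 0.2 1.4
   vertex 0.2 2.0 1.2
   vertex 4.2 1.6 0.2
  endloop
 endfacet
 facet normal -0.408 -0.816 -0.408
  outer loop
   vertex 3.6 0.2 1.4
   vertex 1.2 0.0 4.2
   vertex 0.2 2.0 1.2
  endloop
 endfacet
 facet normal 0.555 -0.666 -0.499
  outer loop
   vertex 4.2 1.0 1.0
   vertex 3.6 0.2 1.4
   vertex 4.2 1.6 0.2
  endloop
 endfacet
 facet normal 0.234 -0.963 0.132
  outer loop
   vertex 4.6 0.8 4.0
   vertex 1.2 0.0 4.2
   vertex 3.6 0.2 1.4
  endloop
 endfacet
 facet normal 0.208 0.054 0.977
  outer loop
   vertex 4.6 0.8 4.0
   vertex 4.6 4.4 3.8
   vertex 0.8 4.6 4.6
  endloop
 endfacet
 facet normal 0.077 -0.080 0.994
  outer loop
   vertex 4.6 0.8 4.0
   vertex 0.8 4.6 4.6
   vertex 1.2 0.0 4.2
  endloop
 endfacet
 facet normal 0.756 -0.639 -0.143
  outer loop
   vertex 4.6 0.8 4.0
   vertex 3.6 0.2 1.4
   vertex 4.2 1.0 1.0
  endloop
 endfacet
 facet normal 0.994 -0.006 -0.106
  outer loop
   vertex 4.6 0.8 4.0
   vertex 4.2 1.6 0.2
   vertex 4.6 4.4 3.8
  endloop
 endfacet
 facet normal 0.972 -0.190 -0.142
  outer loop
   vertex 4.6 0.8 4.0
   vertex 4.2 1.0 1.0
   vertex 4.2 1.6 0.2
  endloop
 endfacet
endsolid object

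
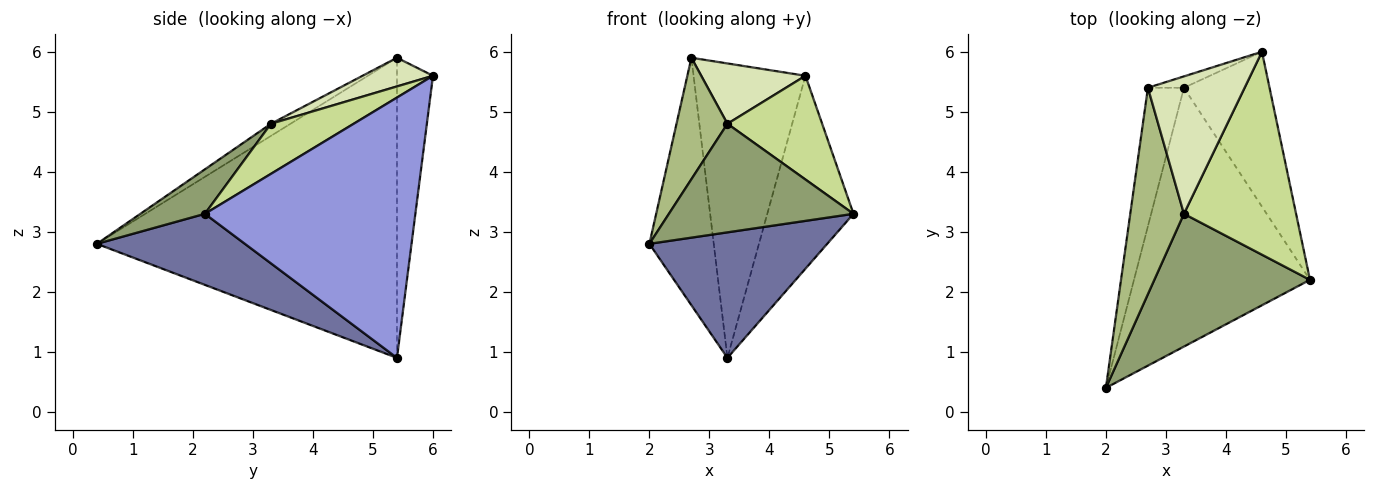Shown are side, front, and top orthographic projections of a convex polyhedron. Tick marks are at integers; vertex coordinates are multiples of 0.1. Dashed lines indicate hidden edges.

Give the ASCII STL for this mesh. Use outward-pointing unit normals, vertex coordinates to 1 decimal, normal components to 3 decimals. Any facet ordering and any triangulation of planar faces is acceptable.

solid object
 facet normal 0.341 -0.410 -0.846
  outer loop
   vertex 3.3 5.4 0.9
   vertex 5.4 2.2 3.3
   vertex 2.0 0.4 2.8
  endloop
 endfacet
 facet normal -0.971 0.208 -0.117
  outer loop
   vertex 3.3 5.4 0.9
   vertex 2.0 0.4 2.8
   vertex 2.7 5.4 5.9
  endloop
 endfacet
 facet normal 0.885 0.363 -0.291
  outer loop
   vertex 4.6 6.0 5.6
   vertex 5.4 2.2 3.3
   vertex 3.3 5.4 0.9
  endloop
 endfacet
 facet normal -0.306 0.951 -0.037
  outer loop
   vertex 4.6 6.0 5.6
   vertex 3.3 5.4 0.9
   vertex 2.7 5.4 5.9
  endloop
 endfacet
 facet normal 0.216 -0.618 0.756
  outer loop
   vertex 3.3 3.3 4.8
   vertex 2.0 0.4 2.8
   vertex 5.4 2.2 3.3
  endloop
 endfacet
 facet normal -0.191 -0.498 0.846
  outer loop
   vertex 3.3 3.3 4.8
   vertex 2.7 5.4 5.9
   vertex 2.0 0.4 2.8
  endloop
 endfacet
 facet normal 0.369 -0.423 0.827
  outer loop
   vertex 3.3 3.3 4.8
   vertex 5.4 2.2 3.3
   vertex 4.6 6.0 5.6
  endloop
 endfacet
 facet normal 0.262 -0.388 0.884
  outer loop
   vertex 3.3 3.3 4.8
   vertex 4.6 6.0 5.6
   vertex 2.7 5.4 5.9
  endloop
 endfacet
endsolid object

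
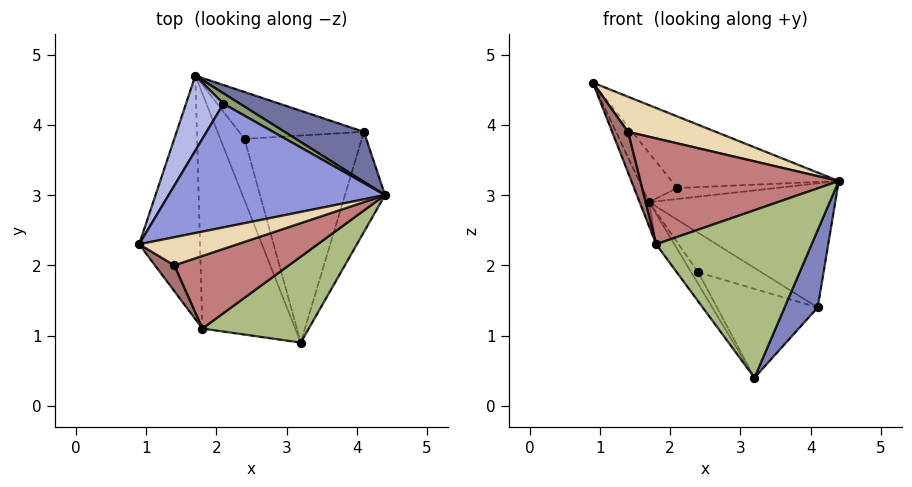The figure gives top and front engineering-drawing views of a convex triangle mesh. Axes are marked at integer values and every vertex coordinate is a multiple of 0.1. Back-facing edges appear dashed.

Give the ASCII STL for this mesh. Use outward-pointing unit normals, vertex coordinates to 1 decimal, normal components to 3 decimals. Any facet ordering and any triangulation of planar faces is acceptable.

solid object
 facet normal 0.477 0.815 0.328
  outer loop
   vertex 4.1 3.9 1.4
   vertex 1.7 4.7 2.9
   vertex 4.4 3.0 3.2
  endloop
 endfacet
 facet normal 0.946 -0.198 -0.257
  outer loop
   vertex 4.1 3.9 1.4
   vertex 4.4 3.0 3.2
   vertex 3.2 0.9 0.4
  endloop
 endfacet
 facet normal 0.239 0.487 0.840
  outer loop
   vertex 2.1 4.3 3.1
   vertex 0.9 2.3 4.6
   vertex 4.4 3.0 3.2
  endloop
 endfacet
 facet normal 0.130 0.544 0.829
  outer loop
   vertex 2.1 4.3 3.1
   vertex 1.7 4.7 2.9
   vertex 0.9 2.3 4.6
  endloop
 endfacet
 facet normal 0.355 0.677 0.645
  outer loop
   vertex 2.1 4.3 3.1
   vertex 4.4 3.0 3.2
   vertex 1.7 4.7 2.9
  endloop
 endfacet
 facet normal 0.442 -0.798 0.409
  outer loop
   vertex 1.8 1.1 2.3
   vertex 3.2 0.9 0.4
   vertex 4.4 3.0 3.2
  endloop
 endfacet
 facet normal -0.924 0.038 -0.381
  outer loop
   vertex 1.8 1.1 2.3
   vertex 0.9 2.3 4.6
   vertex 1.7 4.7 2.9
  endloop
 endfacet
 facet normal -0.799 0.077 -0.597
  outer loop
   vertex 1.8 1.1 2.3
   vertex 1.7 4.7 2.9
   vertex 3.2 0.9 0.4
  endloop
 endfacet
 facet normal -0.758 0.122 -0.641
  outer loop
   vertex 2.4 3.8 1.9
   vertex 3.2 0.9 0.4
   vertex 1.7 4.7 2.9
  endloop
 endfacet
 facet normal -0.254 0.624 -0.739
  outer loop
   vertex 2.4 3.8 1.9
   vertex 1.7 4.7 2.9
   vertex 4.1 3.9 1.4
  endloop
 endfacet
 facet normal -0.282 0.378 -0.882
  outer loop
   vertex 2.4 3.8 1.9
   vertex 4.1 3.9 1.4
   vertex 3.2 0.9 0.4
  endloop
 endfacet
 facet normal 0.376 -0.723 0.579
  outer loop
   vertex 1.4 2.0 3.9
   vertex 4.4 3.0 3.2
   vertex 0.9 2.3 4.6
  endloop
 endfacet
 facet normal 0.237 -0.820 0.521
  outer loop
   vertex 1.4 2.0 3.9
   vertex 0.9 2.3 4.6
   vertex 1.8 1.1 2.3
  endloop
 endfacet
 facet normal 0.377 -0.764 0.524
  outer loop
   vertex 1.4 2.0 3.9
   vertex 1.8 1.1 2.3
   vertex 4.4 3.0 3.2
  endloop
 endfacet
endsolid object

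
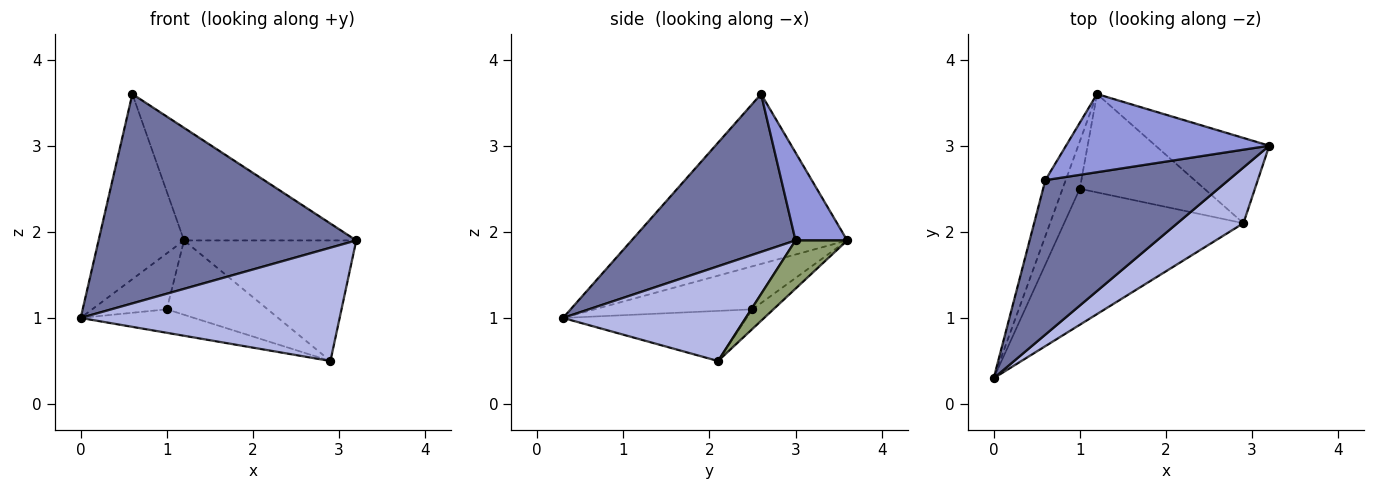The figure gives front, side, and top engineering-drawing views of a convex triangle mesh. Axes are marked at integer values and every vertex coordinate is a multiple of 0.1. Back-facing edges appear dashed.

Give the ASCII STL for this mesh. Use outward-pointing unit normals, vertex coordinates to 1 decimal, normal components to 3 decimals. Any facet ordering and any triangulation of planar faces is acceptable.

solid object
 facet normal 0.456 -0.716 0.528
  outer loop
   vertex 0.6 2.6 3.6
   vertex 0.0 0.3 1.0
   vertex 3.2 3.0 1.9
  endloop
 endfacet
 facet normal -0.924 0.366 -0.111
  outer loop
   vertex 0.6 2.6 3.6
   vertex 1.2 3.6 1.9
   vertex 0.0 0.3 1.0
  endloop
 endfacet
 facet normal 0.239 0.798 0.554
  outer loop
   vertex 0.6 2.6 3.6
   vertex 3.2 3.0 1.9
   vertex 1.2 3.6 1.9
  endloop
 endfacet
 facet normal 0.535 -0.758 0.373
  outer loop
   vertex 2.9 2.1 0.5
   vertex 3.2 3.0 1.9
   vertex 0.0 0.3 1.0
  endloop
 endfacet
 facet normal 0.238 0.793 -0.561
  outer loop
   vertex 2.9 2.1 0.5
   vertex 1.2 3.6 1.9
   vertex 3.2 3.0 1.9
  endloop
 endfacet
 facet normal -0.850 0.402 -0.340
  outer loop
   vertex 1.0 2.5 1.1
   vertex 0.0 0.3 1.0
   vertex 1.2 3.6 1.9
  endloop
 endfacet
 facet normal -0.266 0.164 -0.950
  outer loop
   vertex 1.0 2.5 1.1
   vertex 2.9 2.1 0.5
   vertex 0.0 0.3 1.0
  endloop
 endfacet
 facet normal -0.124 0.598 -0.792
  outer loop
   vertex 1.0 2.5 1.1
   vertex 1.2 3.6 1.9
   vertex 2.9 2.1 0.5
  endloop
 endfacet
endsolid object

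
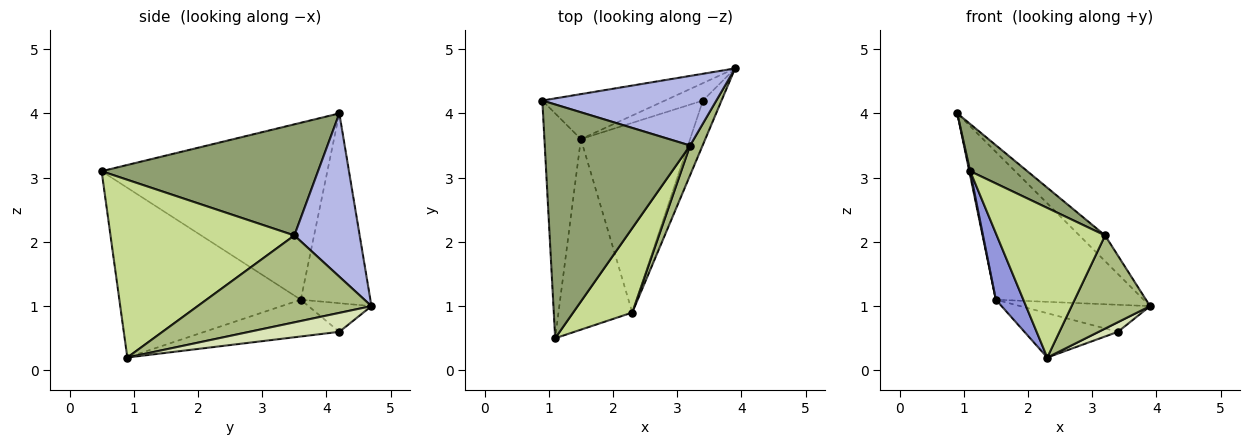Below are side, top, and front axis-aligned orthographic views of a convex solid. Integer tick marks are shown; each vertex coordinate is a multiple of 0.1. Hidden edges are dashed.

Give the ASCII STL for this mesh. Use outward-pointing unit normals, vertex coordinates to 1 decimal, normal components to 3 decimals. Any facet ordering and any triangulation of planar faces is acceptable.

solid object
 facet normal -0.411 0.872 -0.265
  outer loop
   vertex 1.5 3.6 1.1
   vertex 0.9 4.2 4.0
   vertex 3.9 4.7 1.0
  endloop
 endfacet
 facet normal -0.979 -0.004 -0.202
  outer loop
   vertex 1.5 3.6 1.1
   vertex 1.1 0.5 3.1
   vertex 0.9 4.2 4.0
  endloop
 endfacet
 facet normal -0.908 -0.138 -0.395
  outer loop
   vertex 1.5 3.6 1.1
   vertex 2.3 0.9 0.2
   vertex 1.1 0.5 3.1
  endloop
 endfacet
 facet normal 0.661 0.260 0.704
  outer loop
   vertex 3.2 3.5 2.1
   vertex 3.9 4.7 1.0
   vertex 0.9 4.2 4.0
  endloop
 endfacet
 facet normal 0.600 -0.158 0.784
  outer loop
   vertex 3.2 3.5 2.1
   vertex 0.9 4.2 4.0
   vertex 1.1 0.5 3.1
  endloop
 endfacet
 facet normal 0.904 -0.408 0.130
  outer loop
   vertex 3.2 3.5 2.1
   vertex 2.3 0.9 0.2
   vertex 3.9 4.7 1.0
  endloop
 endfacet
 facet normal 0.828 -0.488 0.275
  outer loop
   vertex 3.2 3.5 2.1
   vertex 1.1 0.5 3.1
   vertex 2.3 0.9 0.2
  endloop
 endfacet
 facet normal 0.705 -0.151 -0.693
  outer loop
   vertex 3.4 4.2 0.6
   vertex 3.9 4.7 1.0
   vertex 2.3 0.9 0.2
  endloop
 endfacet
 facet normal -0.378 0.779 -0.501
  outer loop
   vertex 3.4 4.2 0.6
   vertex 1.5 3.6 1.1
   vertex 3.9 4.7 1.0
  endloop
 endfacet
 facet normal -0.312 0.216 -0.925
  outer loop
   vertex 3.4 4.2 0.6
   vertex 2.3 0.9 0.2
   vertex 1.5 3.6 1.1
  endloop
 endfacet
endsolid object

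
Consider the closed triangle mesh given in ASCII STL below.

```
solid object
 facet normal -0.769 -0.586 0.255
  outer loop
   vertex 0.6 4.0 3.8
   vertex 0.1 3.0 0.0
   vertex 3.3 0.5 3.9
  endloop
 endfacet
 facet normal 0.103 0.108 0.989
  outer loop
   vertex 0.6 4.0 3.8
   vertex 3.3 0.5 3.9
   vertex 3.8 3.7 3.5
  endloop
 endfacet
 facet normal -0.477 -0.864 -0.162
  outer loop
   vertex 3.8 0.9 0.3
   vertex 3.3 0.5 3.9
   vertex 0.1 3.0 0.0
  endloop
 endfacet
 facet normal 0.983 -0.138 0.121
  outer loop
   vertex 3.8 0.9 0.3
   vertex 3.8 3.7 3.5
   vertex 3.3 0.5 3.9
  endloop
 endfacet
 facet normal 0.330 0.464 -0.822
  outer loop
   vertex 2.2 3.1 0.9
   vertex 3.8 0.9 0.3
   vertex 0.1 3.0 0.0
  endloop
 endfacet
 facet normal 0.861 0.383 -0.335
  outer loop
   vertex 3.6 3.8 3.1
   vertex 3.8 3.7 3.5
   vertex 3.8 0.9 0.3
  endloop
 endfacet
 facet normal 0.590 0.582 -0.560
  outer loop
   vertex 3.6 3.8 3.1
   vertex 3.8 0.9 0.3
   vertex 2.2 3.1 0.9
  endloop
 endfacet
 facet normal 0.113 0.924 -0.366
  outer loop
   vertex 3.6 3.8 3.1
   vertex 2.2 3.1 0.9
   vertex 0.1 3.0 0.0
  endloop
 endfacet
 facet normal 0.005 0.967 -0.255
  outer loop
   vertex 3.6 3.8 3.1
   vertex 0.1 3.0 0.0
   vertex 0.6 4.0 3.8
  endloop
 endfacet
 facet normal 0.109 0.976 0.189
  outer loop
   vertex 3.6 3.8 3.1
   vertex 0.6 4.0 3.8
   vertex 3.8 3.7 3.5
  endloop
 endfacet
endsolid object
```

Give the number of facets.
10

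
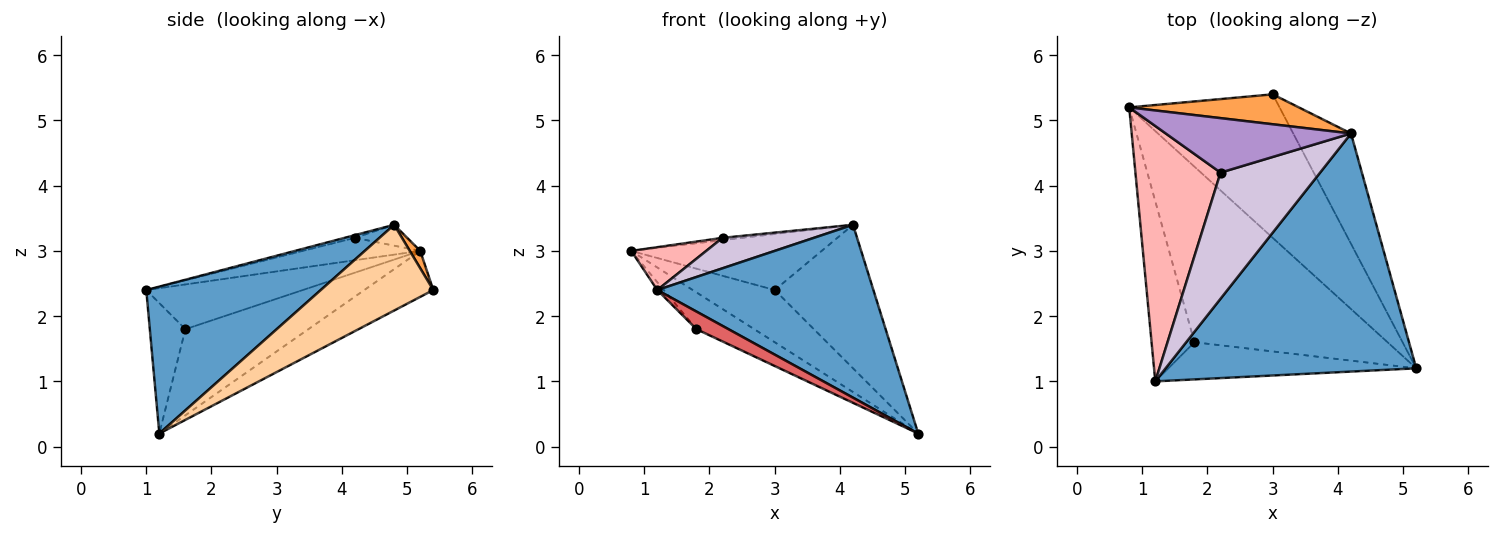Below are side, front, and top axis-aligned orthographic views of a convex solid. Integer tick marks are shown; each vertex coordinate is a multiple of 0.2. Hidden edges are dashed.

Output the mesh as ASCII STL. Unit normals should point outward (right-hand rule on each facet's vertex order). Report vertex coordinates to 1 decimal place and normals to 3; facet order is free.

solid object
 facet normal 0.429 -0.531 0.731
  outer loop
   vertex 4.2 4.8 3.4
   vertex 1.2 1.0 2.4
   vertex 5.2 1.2 0.2
  endloop
 endfacet
 facet normal -0.276 0.328 -0.903
  outer loop
   vertex 3.0 5.4 2.4
   vertex 5.2 1.2 0.2
   vertex 0.8 5.2 3.0
  endloop
 endfacet
 facet normal 0.048 0.881 0.471
  outer loop
   vertex 3.0 5.4 2.4
   vertex 0.8 5.2 3.0
   vertex 4.2 4.8 3.4
  endloop
 endfacet
 facet normal 0.671 0.588 -0.452
  outer loop
   vertex 3.0 5.4 2.4
   vertex 4.2 4.8 3.4
   vertex 5.2 1.2 0.2
  endloop
 endfacet
 facet normal -0.400 0.188 -0.897
  outer loop
   vertex 1.8 1.6 1.8
   vertex 0.8 5.2 3.0
   vertex 5.2 1.2 0.2
  endloop
 endfacet
 facet normal -0.722 0.030 -0.692
  outer loop
   vertex 1.8 1.6 1.8
   vertex 1.2 1.0 2.4
   vertex 0.8 5.2 3.0
  endloop
 endfacet
 facet normal -0.430 -0.387 -0.816
  outer loop
   vertex 1.8 1.6 1.8
   vertex 5.2 1.2 0.2
   vertex 1.2 1.0 2.4
  endloop
 endfacet
 facet normal -0.251 -0.160 0.955
  outer loop
   vertex 2.2 4.2 3.2
   vertex 0.8 5.2 3.0
   vertex 1.2 1.0 2.4
  endloop
 endfacet
 facet normal -0.112 0.042 0.993
  outer loop
   vertex 2.2 4.2 3.2
   vertex 4.2 4.8 3.4
   vertex 0.8 5.2 3.0
  endloop
 endfacet
 facet normal -0.027 -0.235 0.972
  outer loop
   vertex 2.2 4.2 3.2
   vertex 1.2 1.0 2.4
   vertex 4.2 4.8 3.4
  endloop
 endfacet
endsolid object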